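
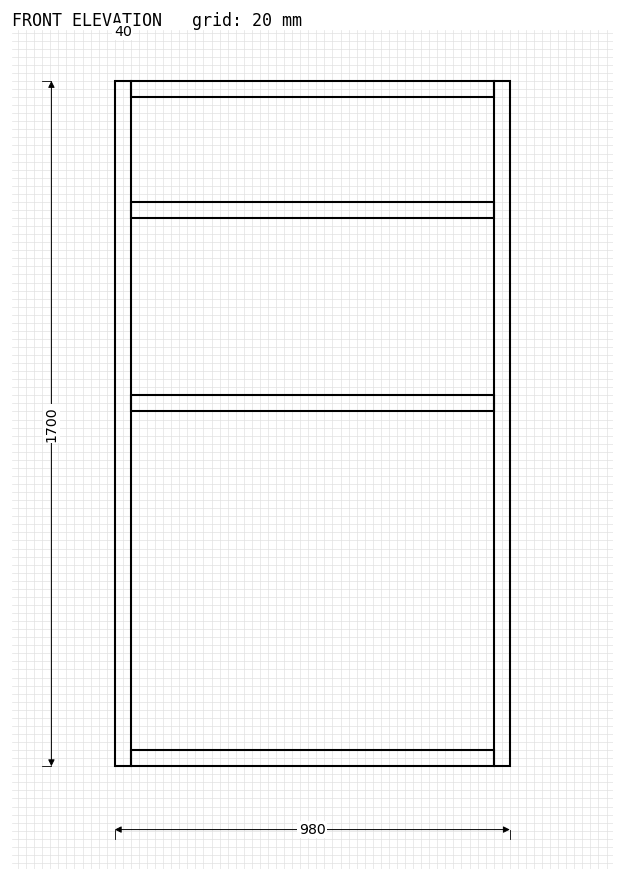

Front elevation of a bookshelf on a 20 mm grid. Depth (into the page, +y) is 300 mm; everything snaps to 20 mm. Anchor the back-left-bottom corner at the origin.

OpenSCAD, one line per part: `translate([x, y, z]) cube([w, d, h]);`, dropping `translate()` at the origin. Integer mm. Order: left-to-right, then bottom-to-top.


cube([40, 300, 1700]);
translate([40, 0, 0]) cube([900, 300, 40]);
translate([40, 0, 880]) cube([900, 300, 40]);
translate([40, 0, 1360]) cube([900, 300, 40]);
translate([40, 0, 1660]) cube([900, 300, 40]);
translate([940, 0, 0]) cube([40, 300, 1700]);


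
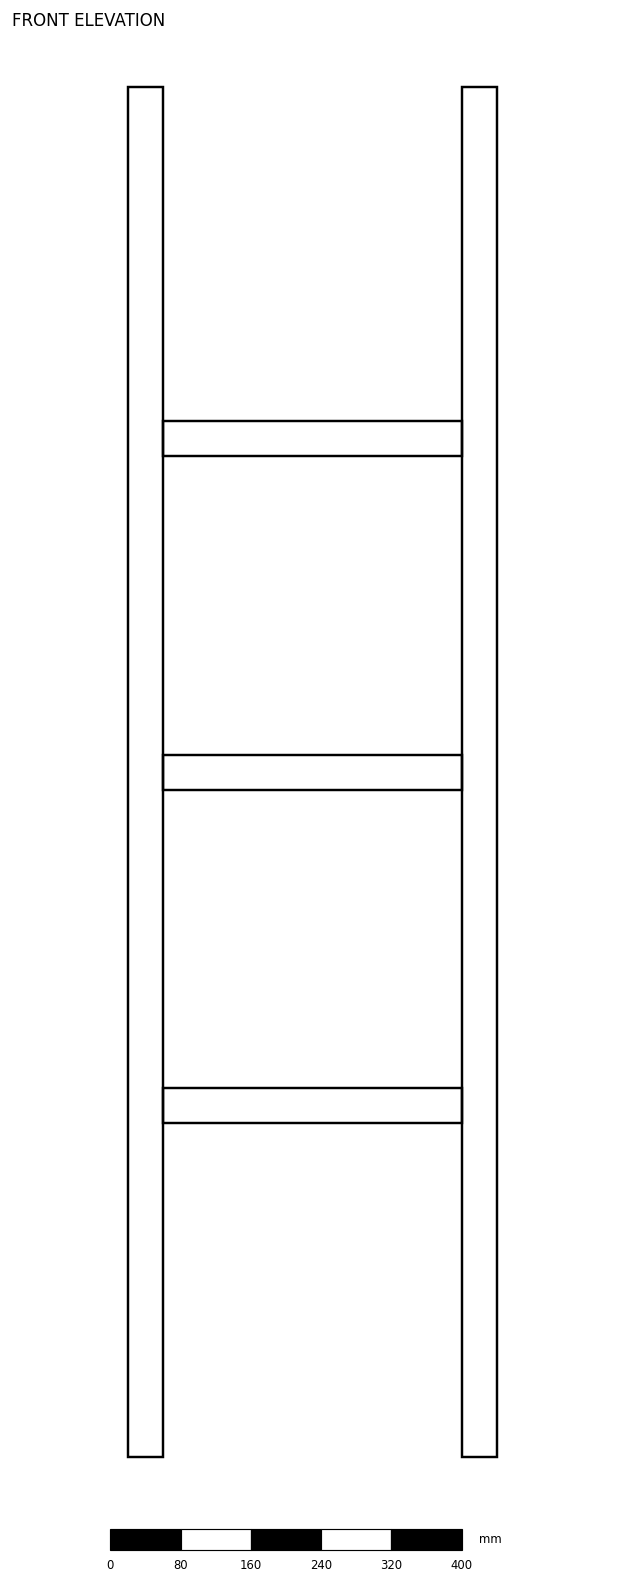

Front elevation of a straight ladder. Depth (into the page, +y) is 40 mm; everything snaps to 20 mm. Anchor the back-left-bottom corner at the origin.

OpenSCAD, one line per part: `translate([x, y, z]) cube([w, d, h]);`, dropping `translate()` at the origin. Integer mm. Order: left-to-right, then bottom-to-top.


cube([40, 40, 1560]);
translate([40, 0, 380]) cube([340, 40, 40]);
translate([40, 0, 760]) cube([340, 40, 40]);
translate([40, 0, 1140]) cube([340, 40, 40]);
translate([380, 0, 0]) cube([40, 40, 1560]);


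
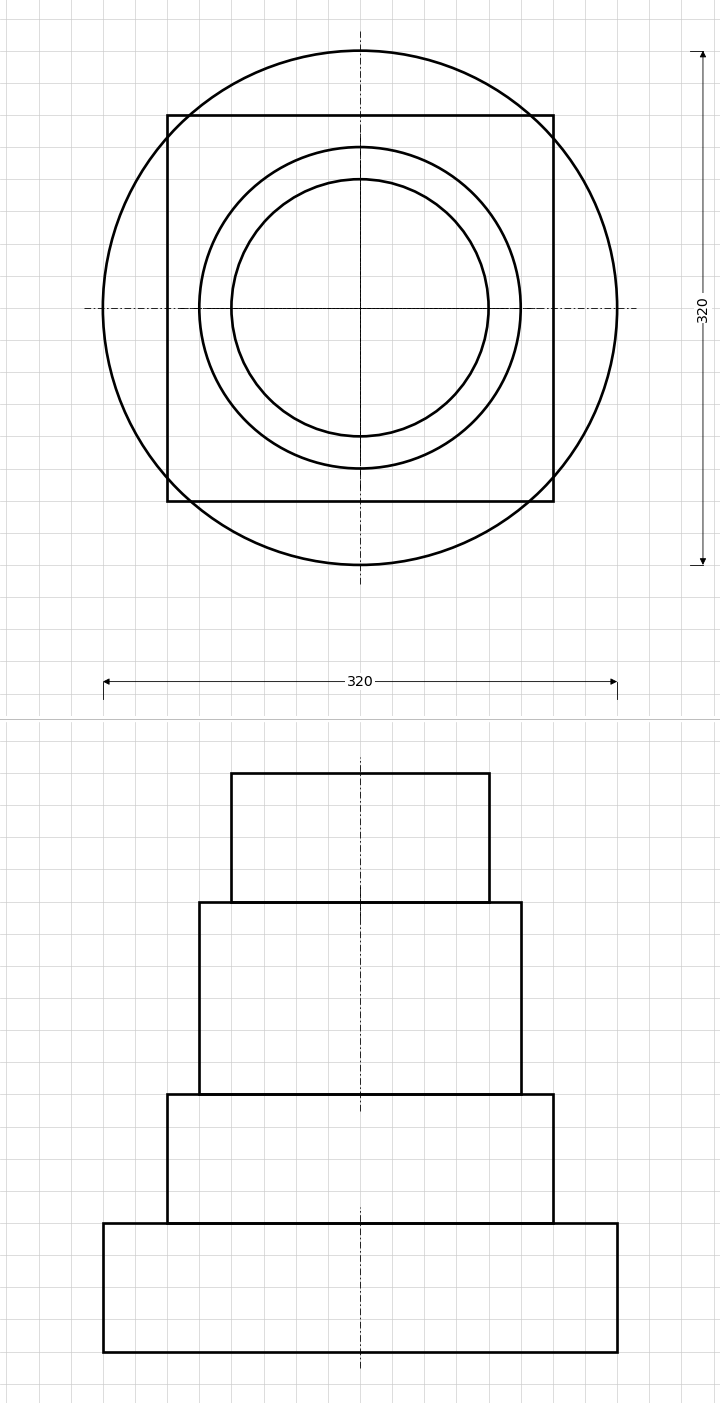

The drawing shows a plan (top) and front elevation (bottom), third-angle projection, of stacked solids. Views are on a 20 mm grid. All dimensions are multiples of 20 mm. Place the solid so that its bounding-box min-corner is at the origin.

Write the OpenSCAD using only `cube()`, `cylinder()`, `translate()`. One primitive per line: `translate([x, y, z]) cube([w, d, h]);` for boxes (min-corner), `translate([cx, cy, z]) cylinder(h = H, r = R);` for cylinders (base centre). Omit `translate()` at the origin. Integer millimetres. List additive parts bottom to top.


translate([160, 160, 0]) cylinder(h = 80, r = 160);
translate([40, 40, 80]) cube([240, 240, 80]);
translate([160, 160, 160]) cylinder(h = 120, r = 100);
translate([160, 160, 280]) cylinder(h = 80, r = 80);


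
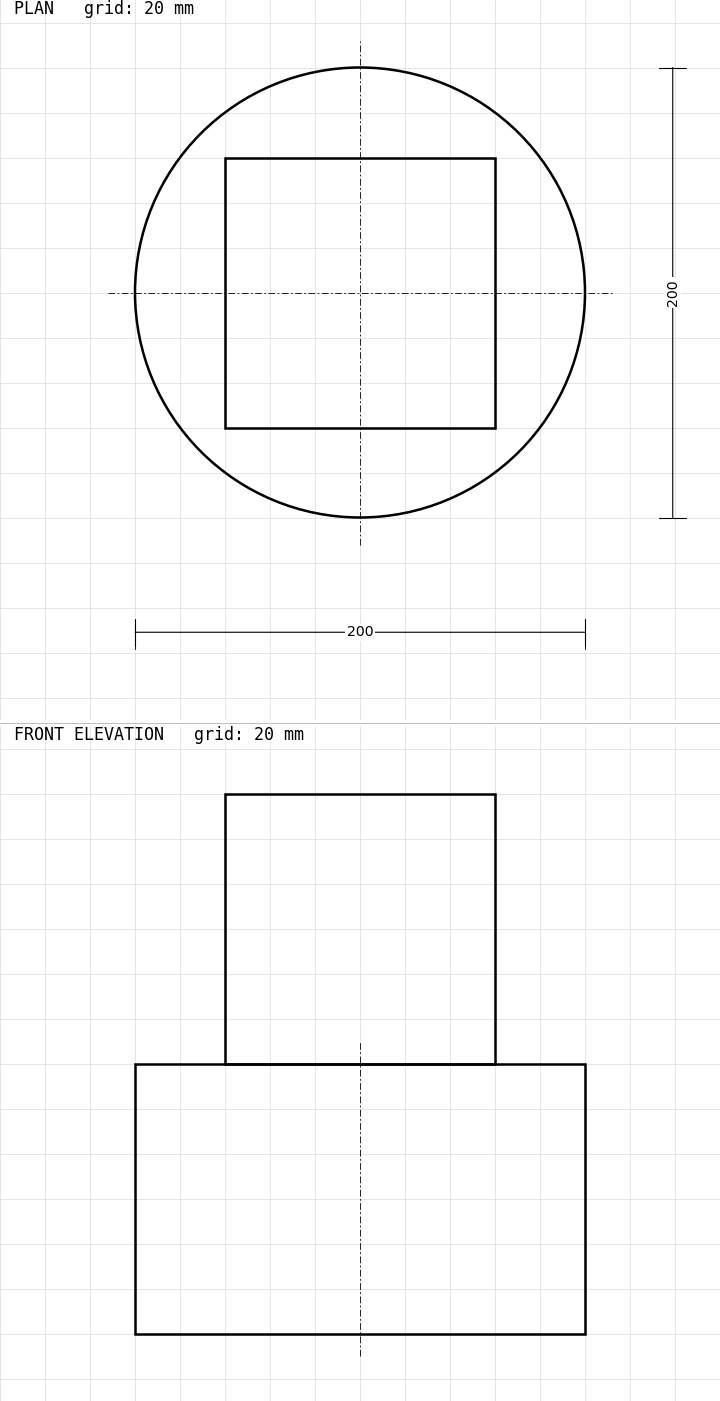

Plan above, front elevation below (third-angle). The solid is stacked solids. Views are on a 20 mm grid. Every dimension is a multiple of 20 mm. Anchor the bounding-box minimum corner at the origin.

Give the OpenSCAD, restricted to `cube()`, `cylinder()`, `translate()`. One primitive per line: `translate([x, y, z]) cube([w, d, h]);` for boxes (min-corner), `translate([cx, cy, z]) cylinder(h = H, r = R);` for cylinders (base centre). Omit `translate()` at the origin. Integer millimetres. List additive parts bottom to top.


translate([100, 100, 0]) cylinder(h = 120, r = 100);
translate([40, 40, 120]) cube([120, 120, 120]);


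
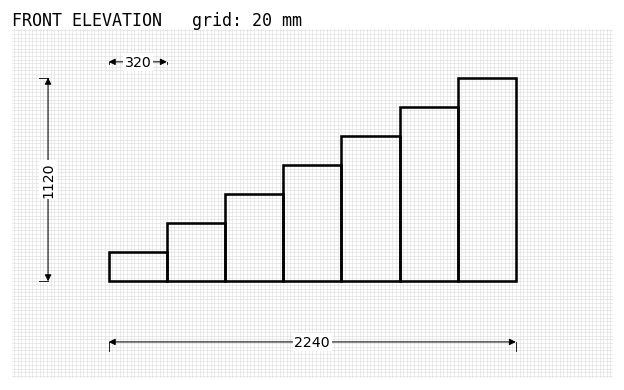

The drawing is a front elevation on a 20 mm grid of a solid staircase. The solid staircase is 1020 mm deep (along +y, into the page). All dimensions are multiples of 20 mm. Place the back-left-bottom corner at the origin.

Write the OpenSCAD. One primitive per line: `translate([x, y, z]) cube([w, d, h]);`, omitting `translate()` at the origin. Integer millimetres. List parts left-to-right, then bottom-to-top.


cube([320, 1020, 160]);
translate([320, 0, 0]) cube([320, 1020, 320]);
translate([640, 0, 0]) cube([320, 1020, 480]);
translate([960, 0, 0]) cube([320, 1020, 640]);
translate([1280, 0, 0]) cube([320, 1020, 800]);
translate([1600, 0, 0]) cube([320, 1020, 960]);
translate([1920, 0, 0]) cube([320, 1020, 1120]);


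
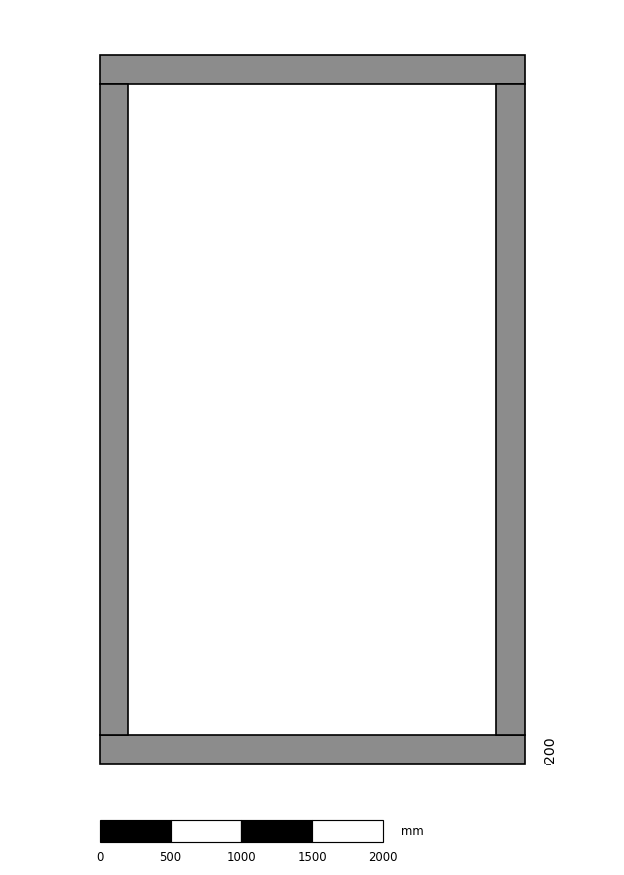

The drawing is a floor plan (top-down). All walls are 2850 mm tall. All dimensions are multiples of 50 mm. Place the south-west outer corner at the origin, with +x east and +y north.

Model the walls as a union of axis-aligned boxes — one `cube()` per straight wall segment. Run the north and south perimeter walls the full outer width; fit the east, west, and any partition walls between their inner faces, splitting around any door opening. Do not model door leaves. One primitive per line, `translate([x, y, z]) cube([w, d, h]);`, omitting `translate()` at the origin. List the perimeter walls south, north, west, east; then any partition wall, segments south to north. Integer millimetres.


cube([3000, 200, 2850]);
translate([0, 4800, 0]) cube([3000, 200, 2850]);
translate([0, 200, 0]) cube([200, 4600, 2850]);
translate([2800, 200, 0]) cube([200, 4600, 2850]);


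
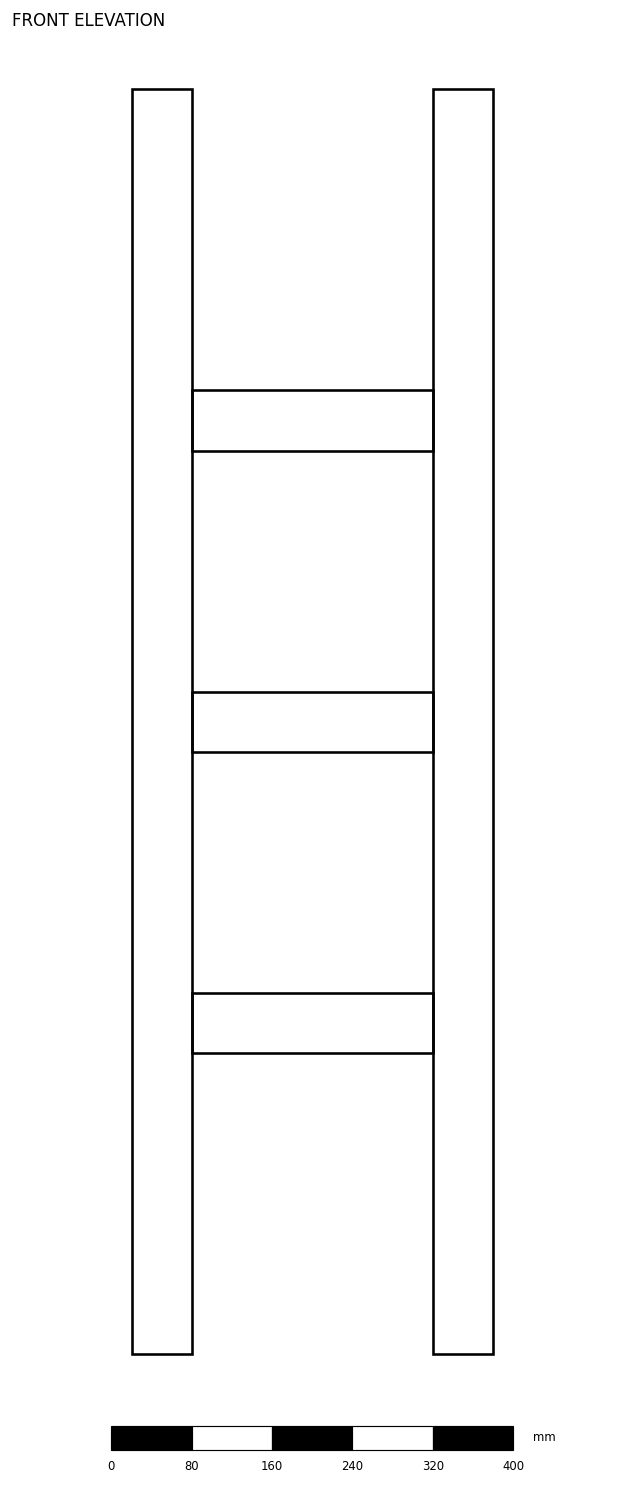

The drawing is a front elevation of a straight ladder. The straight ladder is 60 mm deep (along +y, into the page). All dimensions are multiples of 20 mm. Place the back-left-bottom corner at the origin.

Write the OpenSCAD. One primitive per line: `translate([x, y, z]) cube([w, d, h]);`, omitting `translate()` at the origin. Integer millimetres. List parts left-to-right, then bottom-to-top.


cube([60, 60, 1260]);
translate([60, 0, 300]) cube([240, 60, 60]);
translate([60, 0, 600]) cube([240, 60, 60]);
translate([60, 0, 900]) cube([240, 60, 60]);
translate([300, 0, 0]) cube([60, 60, 1260]);


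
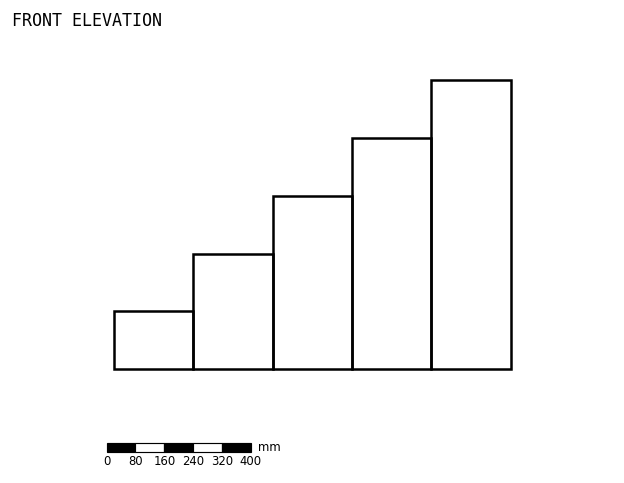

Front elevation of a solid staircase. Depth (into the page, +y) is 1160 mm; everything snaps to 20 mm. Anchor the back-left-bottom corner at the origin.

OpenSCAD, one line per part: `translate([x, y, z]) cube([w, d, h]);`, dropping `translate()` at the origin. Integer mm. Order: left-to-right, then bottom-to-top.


cube([220, 1160, 160]);
translate([220, 0, 0]) cube([220, 1160, 320]);
translate([440, 0, 0]) cube([220, 1160, 480]);
translate([660, 0, 0]) cube([220, 1160, 640]);
translate([880, 0, 0]) cube([220, 1160, 800]);


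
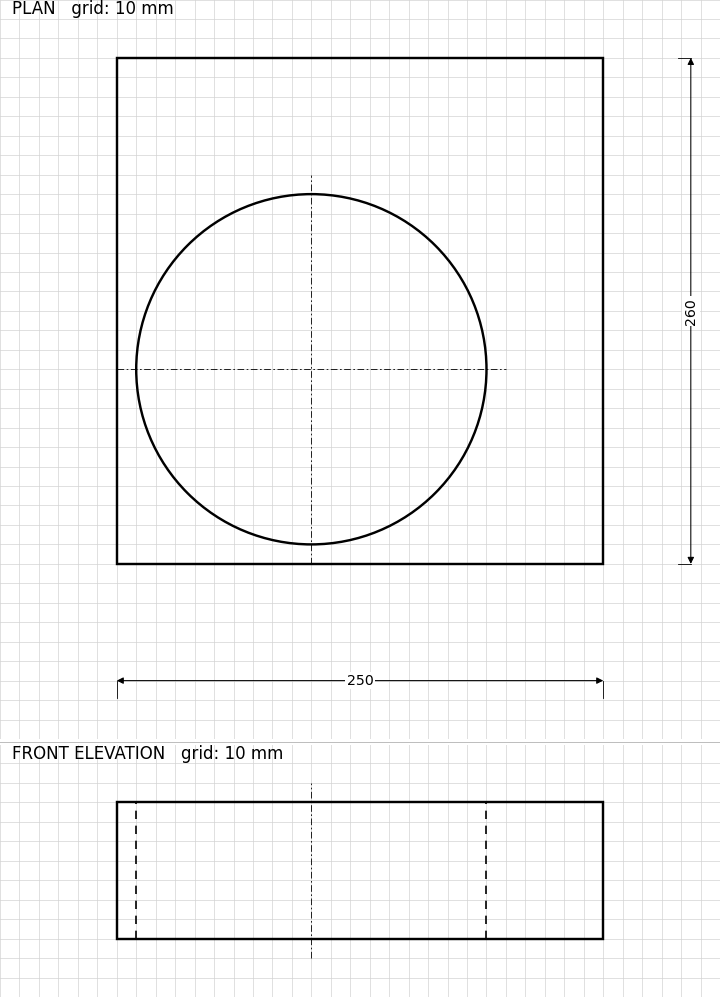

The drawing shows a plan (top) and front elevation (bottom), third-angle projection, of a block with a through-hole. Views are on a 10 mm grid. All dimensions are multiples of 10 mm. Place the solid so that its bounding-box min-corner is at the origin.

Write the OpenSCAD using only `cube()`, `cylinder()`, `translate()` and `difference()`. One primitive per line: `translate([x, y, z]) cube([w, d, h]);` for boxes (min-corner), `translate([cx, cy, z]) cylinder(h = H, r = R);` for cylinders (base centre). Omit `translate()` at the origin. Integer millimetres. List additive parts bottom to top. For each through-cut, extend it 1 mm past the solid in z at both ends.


difference() {
  cube([250, 260, 70]);
  translate([100, 100, -1]) cylinder(h = 72, r = 90);
}


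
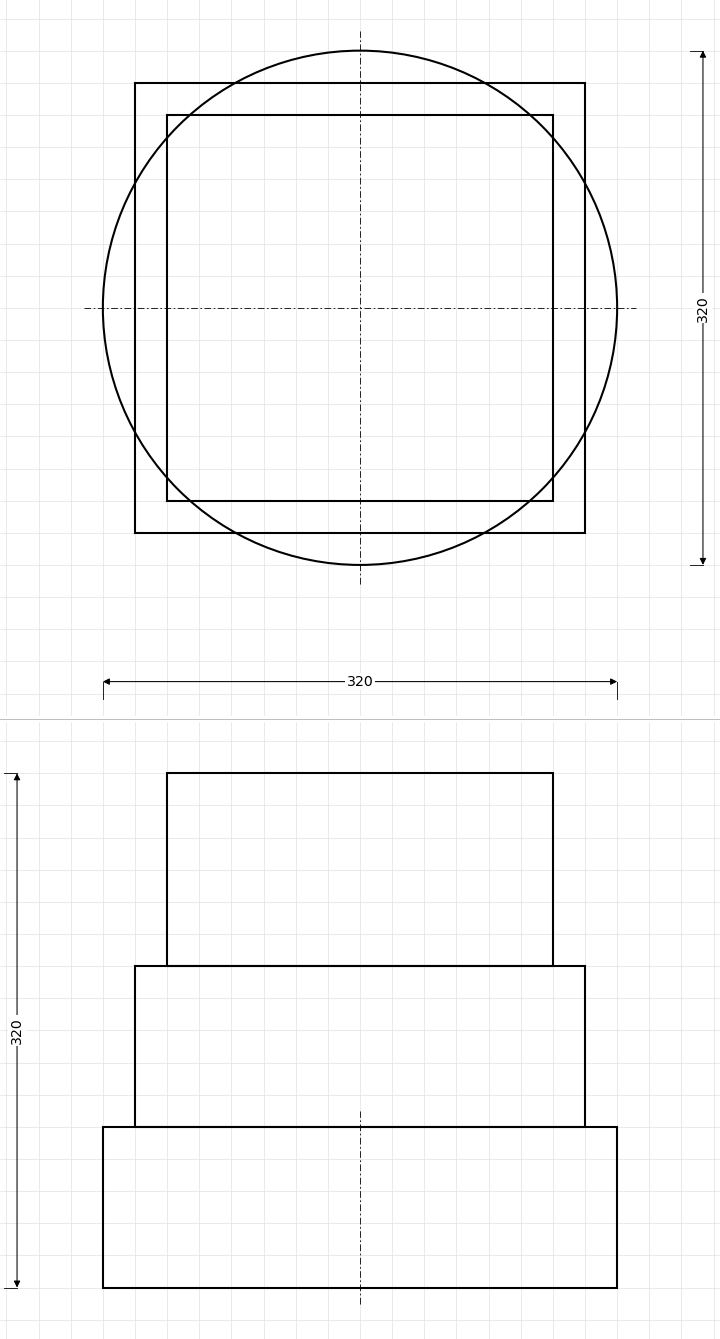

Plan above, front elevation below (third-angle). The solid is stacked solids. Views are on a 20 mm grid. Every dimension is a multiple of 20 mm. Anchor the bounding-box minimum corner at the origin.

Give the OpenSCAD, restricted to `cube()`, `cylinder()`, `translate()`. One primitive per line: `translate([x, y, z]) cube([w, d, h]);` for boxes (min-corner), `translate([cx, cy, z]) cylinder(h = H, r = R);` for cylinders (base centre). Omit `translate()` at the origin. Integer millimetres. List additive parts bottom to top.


translate([160, 160, 0]) cylinder(h = 100, r = 160);
translate([20, 20, 100]) cube([280, 280, 100]);
translate([40, 40, 200]) cube([240, 240, 120]);


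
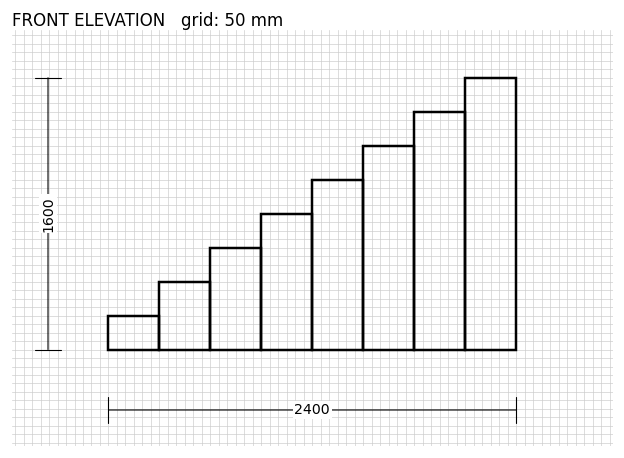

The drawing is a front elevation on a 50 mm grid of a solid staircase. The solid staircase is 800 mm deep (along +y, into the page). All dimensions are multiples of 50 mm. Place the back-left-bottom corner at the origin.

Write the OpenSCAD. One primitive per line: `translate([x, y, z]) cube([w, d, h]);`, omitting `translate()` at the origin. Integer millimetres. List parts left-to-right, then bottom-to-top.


cube([300, 800, 200]);
translate([300, 0, 0]) cube([300, 800, 400]);
translate([600, 0, 0]) cube([300, 800, 600]);
translate([900, 0, 0]) cube([300, 800, 800]);
translate([1200, 0, 0]) cube([300, 800, 1000]);
translate([1500, 0, 0]) cube([300, 800, 1200]);
translate([1800, 0, 0]) cube([300, 800, 1400]);
translate([2100, 0, 0]) cube([300, 800, 1600]);


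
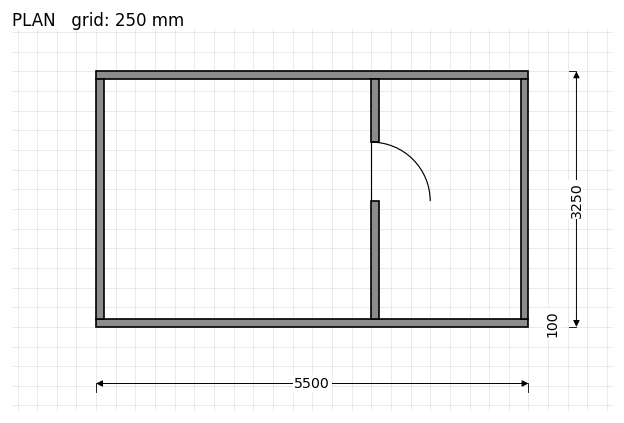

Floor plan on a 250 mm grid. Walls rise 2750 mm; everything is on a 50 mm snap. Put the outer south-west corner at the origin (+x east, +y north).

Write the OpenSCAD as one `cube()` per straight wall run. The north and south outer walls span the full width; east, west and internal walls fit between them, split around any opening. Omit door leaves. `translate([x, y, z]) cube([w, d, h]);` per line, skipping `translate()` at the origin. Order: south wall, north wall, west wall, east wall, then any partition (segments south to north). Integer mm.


cube([5500, 100, 2750]);
translate([0, 3150, 0]) cube([5500, 100, 2750]);
translate([0, 100, 0]) cube([100, 3050, 2750]);
translate([5400, 100, 0]) cube([100, 3050, 2750]);
translate([3500, 100, 0]) cube([100, 1500, 2750]);
translate([3500, 2350, 0]) cube([100, 800, 2750]);


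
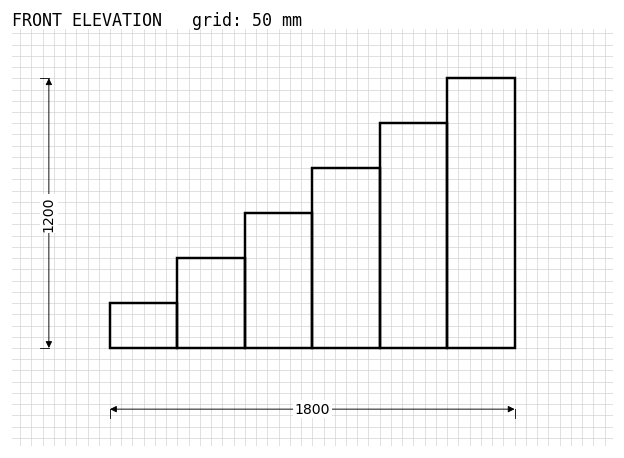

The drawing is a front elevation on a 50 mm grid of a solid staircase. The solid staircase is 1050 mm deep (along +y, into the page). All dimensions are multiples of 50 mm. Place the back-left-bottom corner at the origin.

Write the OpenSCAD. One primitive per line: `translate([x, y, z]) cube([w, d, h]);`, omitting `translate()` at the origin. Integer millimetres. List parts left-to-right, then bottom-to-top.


cube([300, 1050, 200]);
translate([300, 0, 0]) cube([300, 1050, 400]);
translate([600, 0, 0]) cube([300, 1050, 600]);
translate([900, 0, 0]) cube([300, 1050, 800]);
translate([1200, 0, 0]) cube([300, 1050, 1000]);
translate([1500, 0, 0]) cube([300, 1050, 1200]);


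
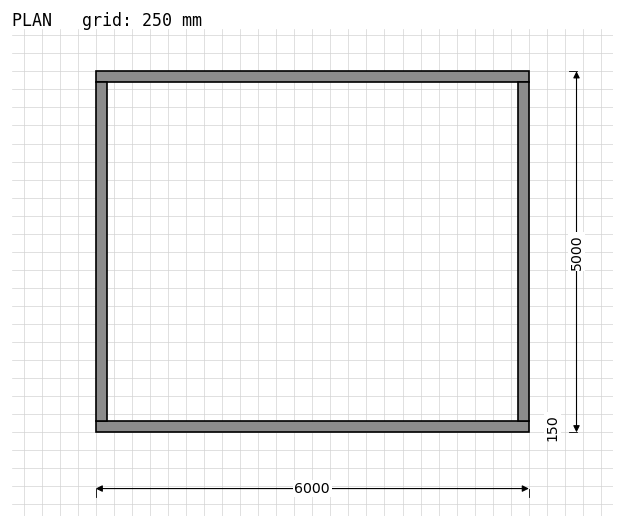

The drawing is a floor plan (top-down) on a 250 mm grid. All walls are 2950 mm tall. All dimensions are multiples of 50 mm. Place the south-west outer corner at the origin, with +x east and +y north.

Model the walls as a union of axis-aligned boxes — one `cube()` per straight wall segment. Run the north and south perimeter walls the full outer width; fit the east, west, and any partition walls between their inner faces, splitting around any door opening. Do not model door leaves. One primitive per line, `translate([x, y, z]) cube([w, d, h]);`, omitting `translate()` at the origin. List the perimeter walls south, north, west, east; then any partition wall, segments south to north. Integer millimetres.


cube([6000, 150, 2950]);
translate([0, 4850, 0]) cube([6000, 150, 2950]);
translate([0, 150, 0]) cube([150, 4700, 2950]);
translate([5850, 150, 0]) cube([150, 4700, 2950]);


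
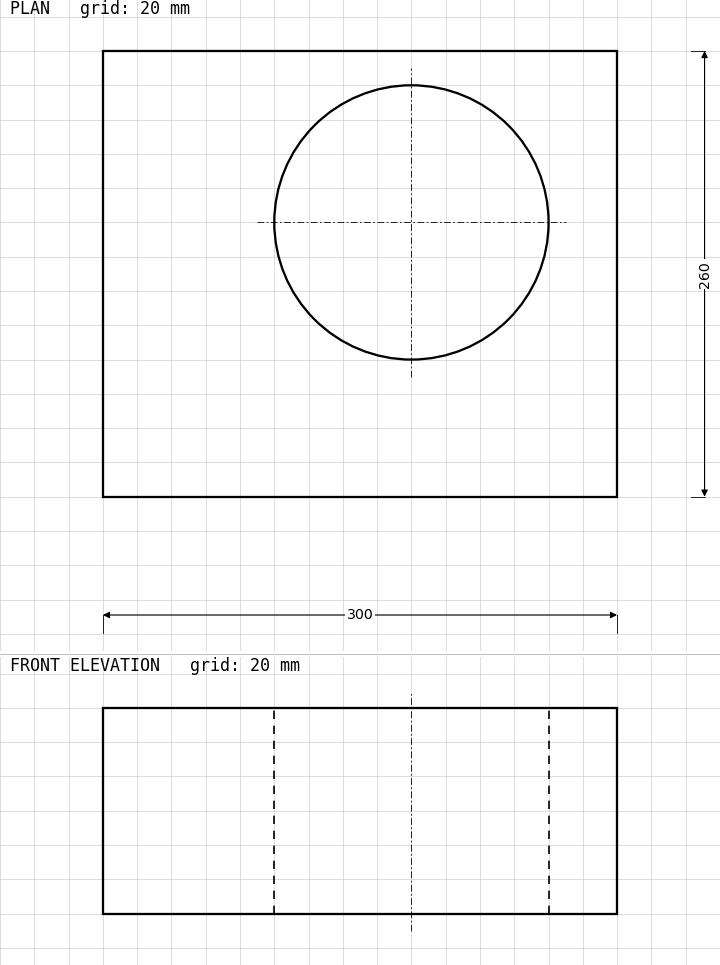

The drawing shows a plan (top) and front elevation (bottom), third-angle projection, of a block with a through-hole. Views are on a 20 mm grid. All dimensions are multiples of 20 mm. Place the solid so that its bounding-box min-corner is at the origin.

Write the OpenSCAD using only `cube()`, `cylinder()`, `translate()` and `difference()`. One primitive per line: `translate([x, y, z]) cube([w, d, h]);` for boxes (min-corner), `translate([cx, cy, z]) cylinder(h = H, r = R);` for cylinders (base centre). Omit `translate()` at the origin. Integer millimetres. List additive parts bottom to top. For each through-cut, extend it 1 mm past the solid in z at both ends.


difference() {
  cube([300, 260, 120]);
  translate([180, 160, -1]) cylinder(h = 122, r = 80);
}


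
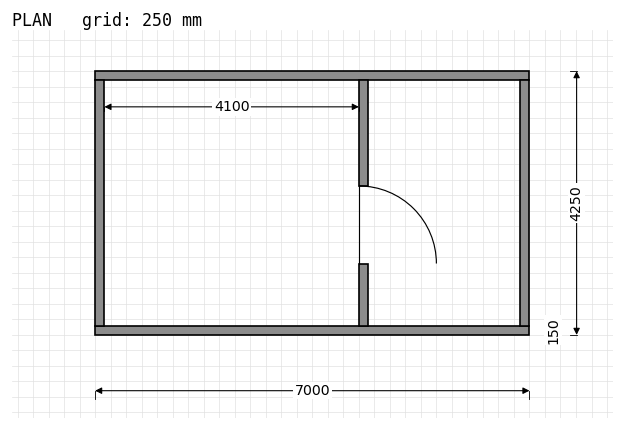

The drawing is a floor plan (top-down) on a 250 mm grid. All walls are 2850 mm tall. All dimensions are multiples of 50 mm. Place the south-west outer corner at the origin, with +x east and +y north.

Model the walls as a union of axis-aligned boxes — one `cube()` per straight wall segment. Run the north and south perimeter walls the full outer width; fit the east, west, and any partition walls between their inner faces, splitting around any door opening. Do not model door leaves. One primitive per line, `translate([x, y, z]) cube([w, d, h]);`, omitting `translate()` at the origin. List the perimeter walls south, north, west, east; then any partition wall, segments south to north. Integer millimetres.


cube([7000, 150, 2850]);
translate([0, 4100, 0]) cube([7000, 150, 2850]);
translate([0, 150, 0]) cube([150, 3950, 2850]);
translate([6850, 150, 0]) cube([150, 3950, 2850]);
translate([4250, 150, 0]) cube([150, 1000, 2850]);
translate([4250, 2400, 0]) cube([150, 1700, 2850]);


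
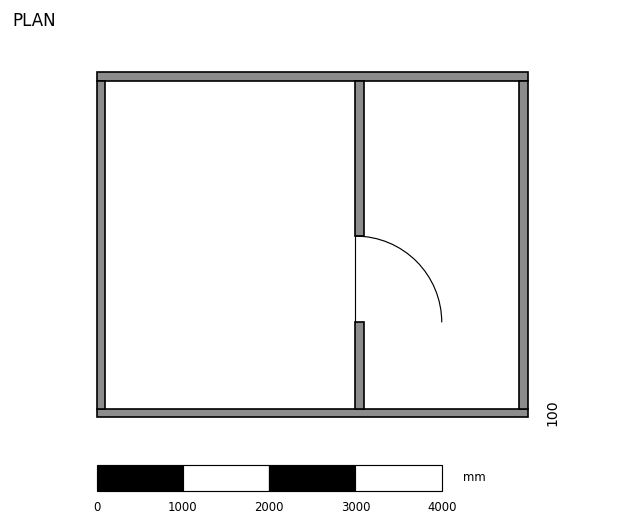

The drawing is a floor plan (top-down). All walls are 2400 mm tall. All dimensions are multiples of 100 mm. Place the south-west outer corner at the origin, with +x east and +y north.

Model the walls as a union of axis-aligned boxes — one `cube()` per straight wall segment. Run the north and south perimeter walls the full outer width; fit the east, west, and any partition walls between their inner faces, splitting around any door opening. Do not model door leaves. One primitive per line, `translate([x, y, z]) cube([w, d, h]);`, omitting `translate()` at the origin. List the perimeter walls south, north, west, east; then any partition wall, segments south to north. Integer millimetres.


cube([5000, 100, 2400]);
translate([0, 3900, 0]) cube([5000, 100, 2400]);
translate([0, 100, 0]) cube([100, 3800, 2400]);
translate([4900, 100, 0]) cube([100, 3800, 2400]);
translate([3000, 100, 0]) cube([100, 1000, 2400]);
translate([3000, 2100, 0]) cube([100, 1800, 2400]);


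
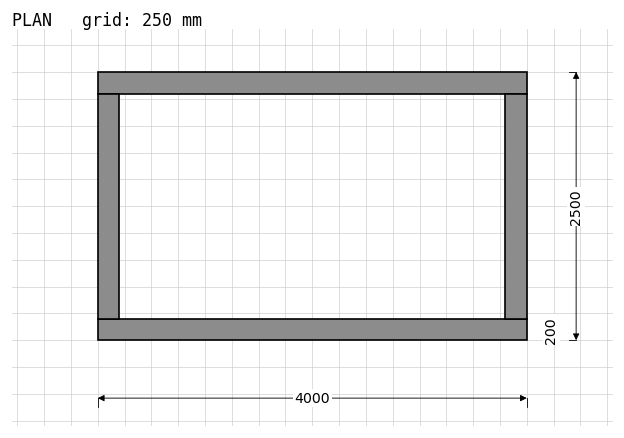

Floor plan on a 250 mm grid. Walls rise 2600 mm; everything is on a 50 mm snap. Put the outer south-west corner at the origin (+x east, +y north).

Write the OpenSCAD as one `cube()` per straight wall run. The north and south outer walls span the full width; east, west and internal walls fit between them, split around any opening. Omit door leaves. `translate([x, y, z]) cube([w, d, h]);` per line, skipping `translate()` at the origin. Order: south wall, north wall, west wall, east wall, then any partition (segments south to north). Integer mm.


cube([4000, 200, 2600]);
translate([0, 2300, 0]) cube([4000, 200, 2600]);
translate([0, 200, 0]) cube([200, 2100, 2600]);
translate([3800, 200, 0]) cube([200, 2100, 2600]);


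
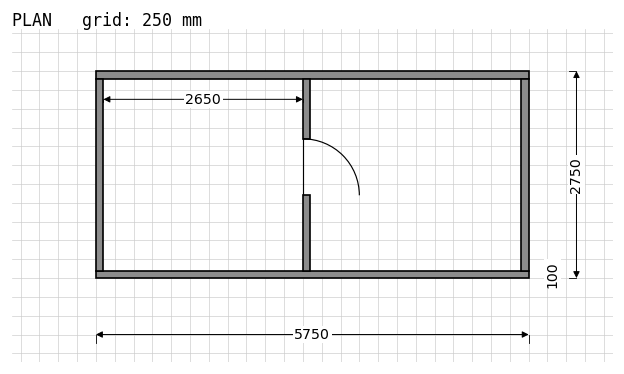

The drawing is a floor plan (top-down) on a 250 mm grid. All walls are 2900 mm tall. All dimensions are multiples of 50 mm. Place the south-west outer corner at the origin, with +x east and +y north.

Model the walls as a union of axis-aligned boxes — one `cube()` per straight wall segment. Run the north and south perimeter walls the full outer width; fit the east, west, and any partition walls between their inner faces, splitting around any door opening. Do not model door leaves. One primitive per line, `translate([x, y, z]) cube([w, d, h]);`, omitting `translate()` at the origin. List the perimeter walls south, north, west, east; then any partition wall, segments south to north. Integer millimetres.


cube([5750, 100, 2900]);
translate([0, 2650, 0]) cube([5750, 100, 2900]);
translate([0, 100, 0]) cube([100, 2550, 2900]);
translate([5650, 100, 0]) cube([100, 2550, 2900]);
translate([2750, 100, 0]) cube([100, 1000, 2900]);
translate([2750, 1850, 0]) cube([100, 800, 2900]);


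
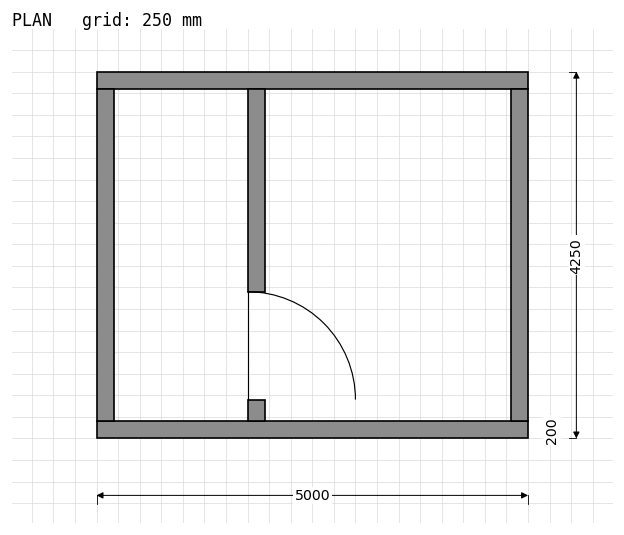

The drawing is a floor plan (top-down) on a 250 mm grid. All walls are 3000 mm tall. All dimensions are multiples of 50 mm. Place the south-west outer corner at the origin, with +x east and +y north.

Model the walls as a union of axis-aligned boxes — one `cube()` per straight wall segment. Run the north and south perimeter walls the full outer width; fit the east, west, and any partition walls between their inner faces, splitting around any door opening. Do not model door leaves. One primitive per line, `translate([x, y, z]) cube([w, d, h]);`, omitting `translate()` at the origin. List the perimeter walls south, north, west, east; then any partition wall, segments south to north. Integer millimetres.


cube([5000, 200, 3000]);
translate([0, 4050, 0]) cube([5000, 200, 3000]);
translate([0, 200, 0]) cube([200, 3850, 3000]);
translate([4800, 200, 0]) cube([200, 3850, 3000]);
translate([1750, 200, 0]) cube([200, 250, 3000]);
translate([1750, 1700, 0]) cube([200, 2350, 3000]);


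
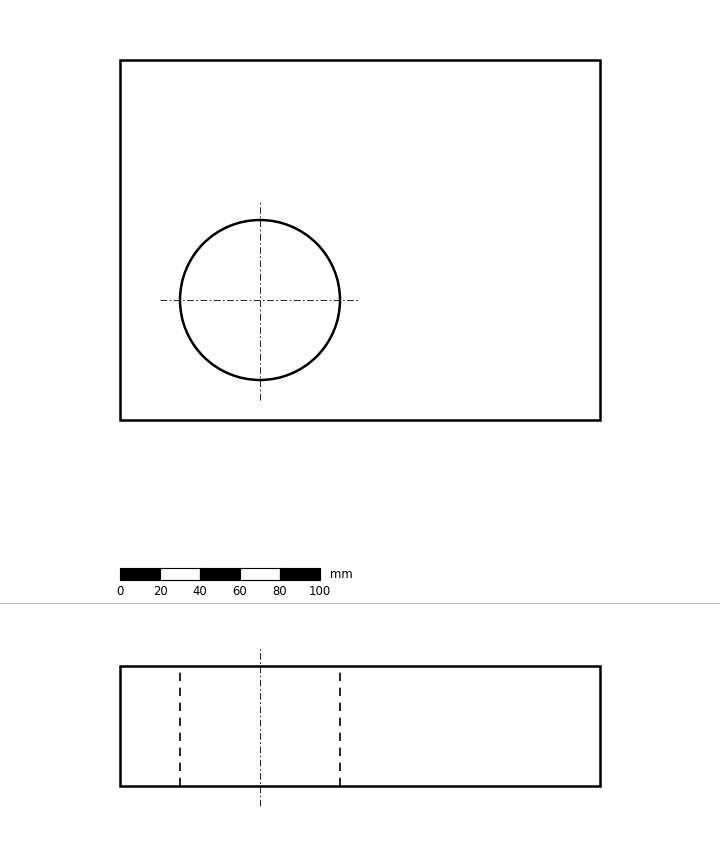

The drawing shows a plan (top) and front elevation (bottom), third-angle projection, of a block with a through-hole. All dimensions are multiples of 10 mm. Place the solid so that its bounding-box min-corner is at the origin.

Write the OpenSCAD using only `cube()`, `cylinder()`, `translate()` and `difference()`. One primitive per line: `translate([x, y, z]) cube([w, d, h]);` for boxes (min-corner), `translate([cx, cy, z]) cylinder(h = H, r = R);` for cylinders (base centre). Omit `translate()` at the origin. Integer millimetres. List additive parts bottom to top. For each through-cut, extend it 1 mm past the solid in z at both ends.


difference() {
  cube([240, 180, 60]);
  translate([70, 60, -1]) cylinder(h = 62, r = 40);
}


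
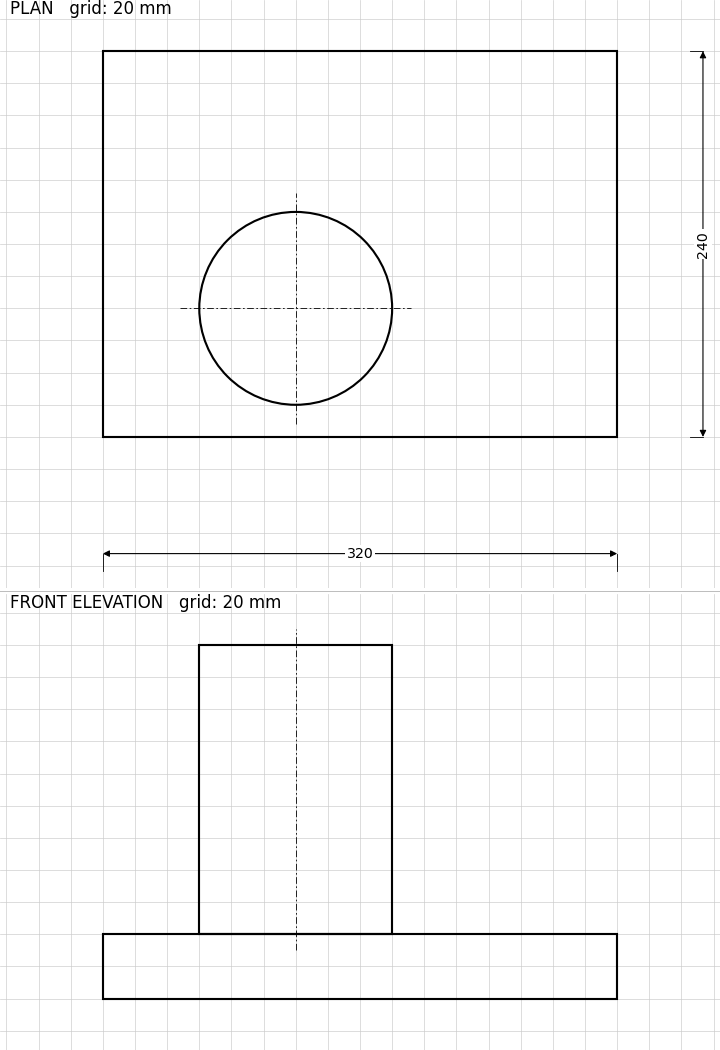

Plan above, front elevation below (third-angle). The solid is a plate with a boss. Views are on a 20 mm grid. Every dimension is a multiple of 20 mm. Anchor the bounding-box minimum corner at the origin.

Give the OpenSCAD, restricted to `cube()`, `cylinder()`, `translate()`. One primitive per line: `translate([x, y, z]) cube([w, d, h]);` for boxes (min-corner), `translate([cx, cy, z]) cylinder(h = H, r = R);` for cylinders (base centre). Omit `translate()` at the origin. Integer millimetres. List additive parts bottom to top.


cube([320, 240, 40]);
translate([120, 80, 40]) cylinder(h = 180, r = 60);


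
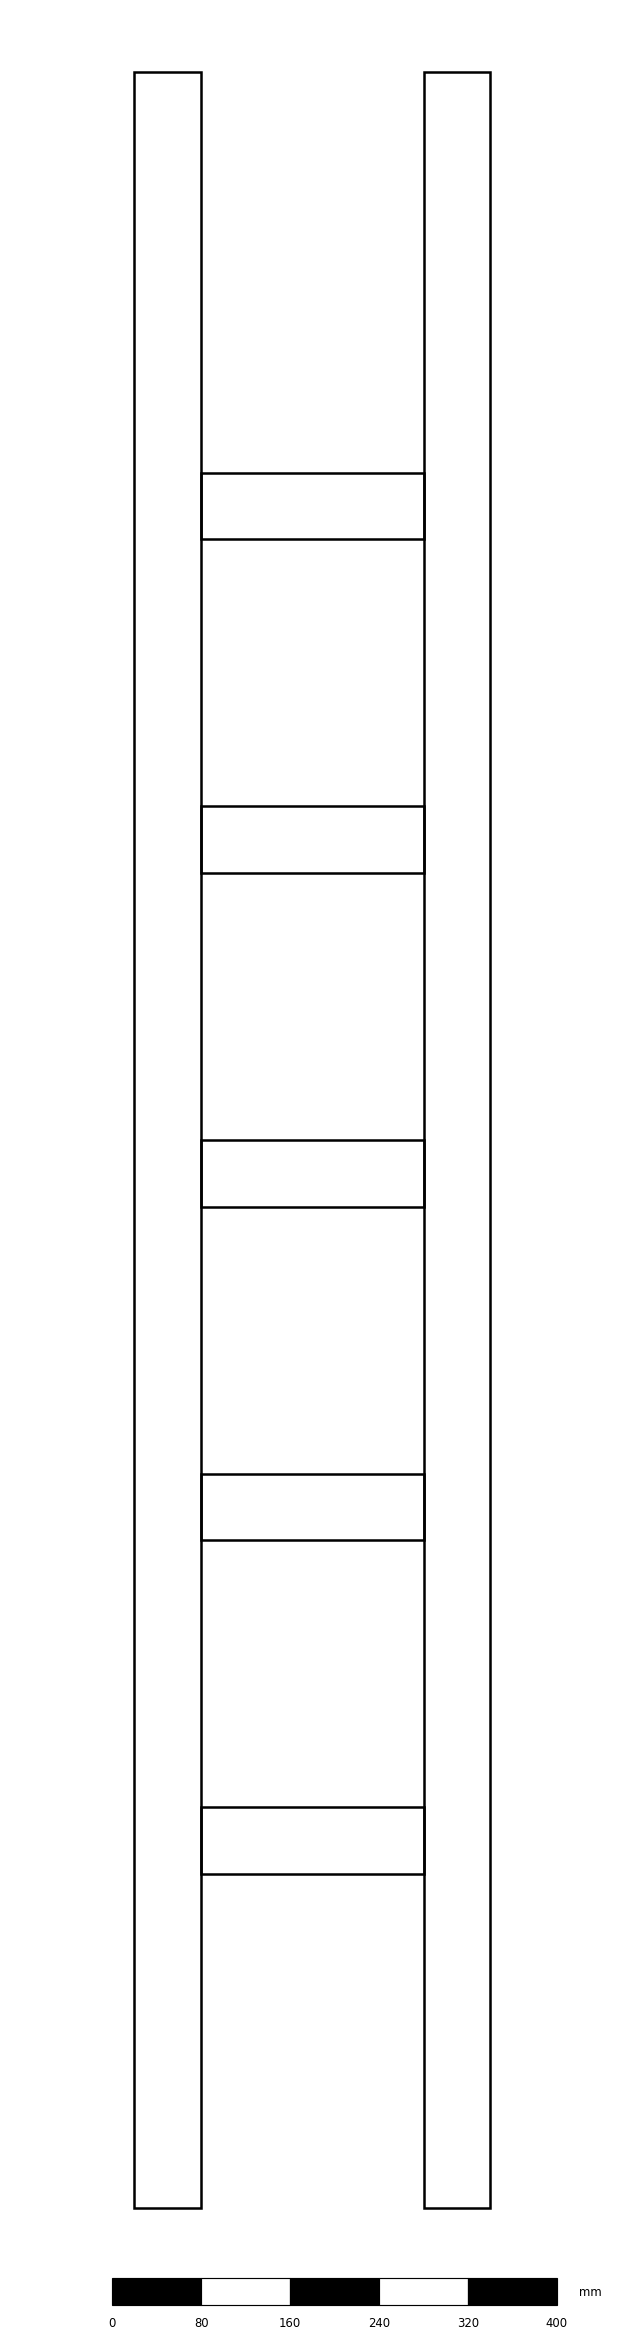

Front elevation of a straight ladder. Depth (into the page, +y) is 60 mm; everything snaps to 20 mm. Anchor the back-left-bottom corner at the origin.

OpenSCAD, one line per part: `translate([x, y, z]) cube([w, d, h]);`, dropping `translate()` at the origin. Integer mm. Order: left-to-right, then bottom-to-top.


cube([60, 60, 1920]);
translate([60, 0, 300]) cube([200, 60, 60]);
translate([60, 0, 600]) cube([200, 60, 60]);
translate([60, 0, 900]) cube([200, 60, 60]);
translate([60, 0, 1200]) cube([200, 60, 60]);
translate([60, 0, 1500]) cube([200, 60, 60]);
translate([260, 0, 0]) cube([60, 60, 1920]);


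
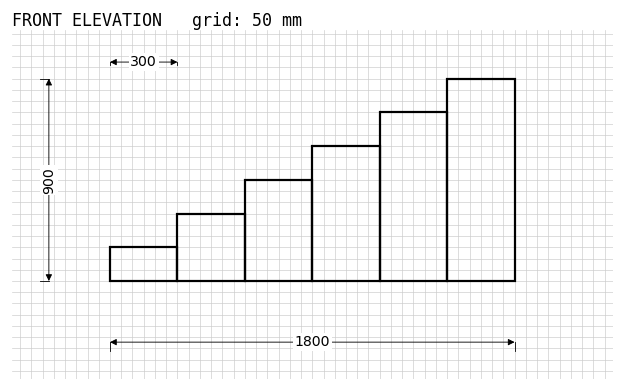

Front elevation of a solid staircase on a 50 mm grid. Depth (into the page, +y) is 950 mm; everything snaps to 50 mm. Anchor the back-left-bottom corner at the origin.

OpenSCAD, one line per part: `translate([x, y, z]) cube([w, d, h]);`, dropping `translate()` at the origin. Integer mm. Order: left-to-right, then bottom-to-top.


cube([300, 950, 150]);
translate([300, 0, 0]) cube([300, 950, 300]);
translate([600, 0, 0]) cube([300, 950, 450]);
translate([900, 0, 0]) cube([300, 950, 600]);
translate([1200, 0, 0]) cube([300, 950, 750]);
translate([1500, 0, 0]) cube([300, 950, 900]);


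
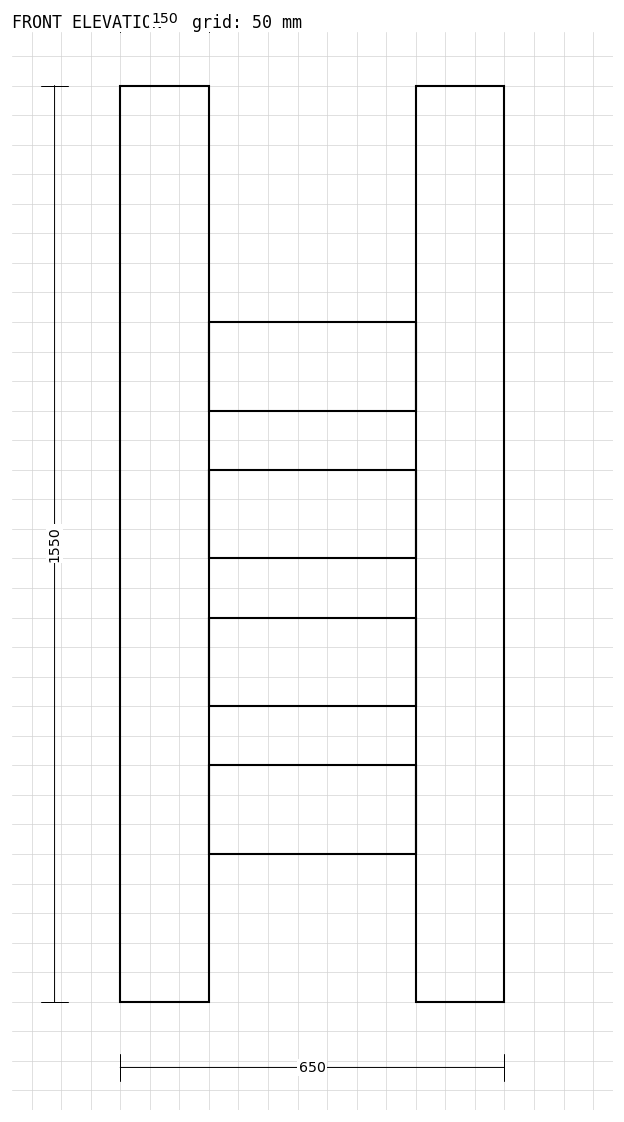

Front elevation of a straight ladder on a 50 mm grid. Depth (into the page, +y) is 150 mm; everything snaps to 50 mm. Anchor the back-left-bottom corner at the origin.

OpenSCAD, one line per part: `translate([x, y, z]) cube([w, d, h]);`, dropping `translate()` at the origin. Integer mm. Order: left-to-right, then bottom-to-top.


cube([150, 150, 1550]);
translate([150, 0, 250]) cube([350, 150, 150]);
translate([150, 0, 500]) cube([350, 150, 150]);
translate([150, 0, 750]) cube([350, 150, 150]);
translate([150, 0, 1000]) cube([350, 150, 150]);
translate([500, 0, 0]) cube([150, 150, 1550]);


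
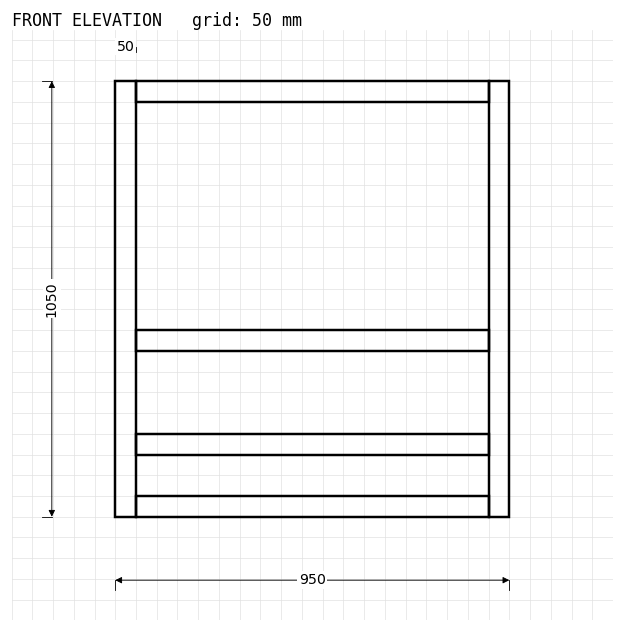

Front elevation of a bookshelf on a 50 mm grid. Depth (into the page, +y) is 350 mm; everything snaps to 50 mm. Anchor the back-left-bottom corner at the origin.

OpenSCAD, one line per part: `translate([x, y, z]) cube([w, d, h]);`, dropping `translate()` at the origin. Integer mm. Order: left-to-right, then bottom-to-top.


cube([50, 350, 1050]);
translate([50, 0, 0]) cube([850, 350, 50]);
translate([50, 0, 150]) cube([850, 350, 50]);
translate([50, 0, 400]) cube([850, 350, 50]);
translate([50, 0, 1000]) cube([850, 350, 50]);
translate([900, 0, 0]) cube([50, 350, 1050]);


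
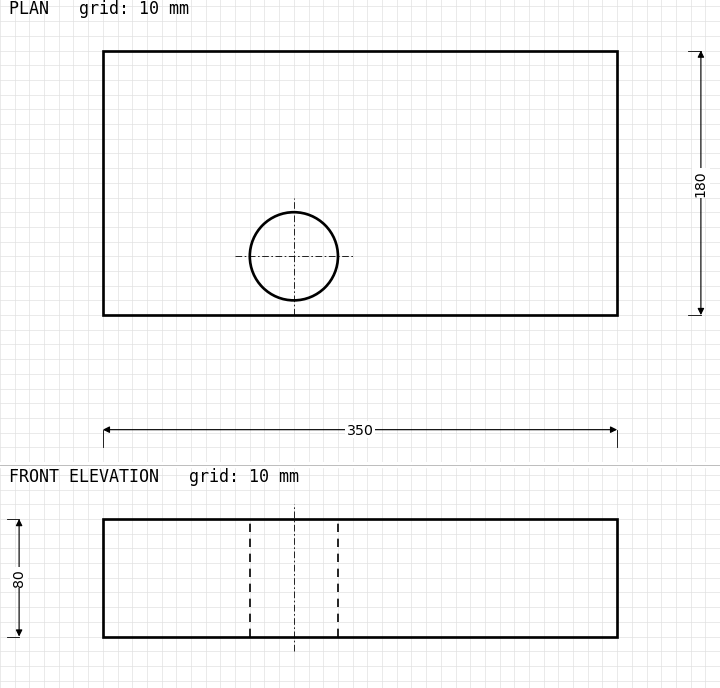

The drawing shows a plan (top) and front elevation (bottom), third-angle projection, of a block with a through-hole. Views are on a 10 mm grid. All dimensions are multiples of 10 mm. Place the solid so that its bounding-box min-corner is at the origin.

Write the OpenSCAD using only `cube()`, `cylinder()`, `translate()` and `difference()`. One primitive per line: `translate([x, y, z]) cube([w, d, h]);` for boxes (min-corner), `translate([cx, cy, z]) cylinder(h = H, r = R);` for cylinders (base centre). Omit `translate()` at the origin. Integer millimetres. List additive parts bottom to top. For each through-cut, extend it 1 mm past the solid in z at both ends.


difference() {
  cube([350, 180, 80]);
  translate([130, 40, -1]) cylinder(h = 82, r = 30);
}


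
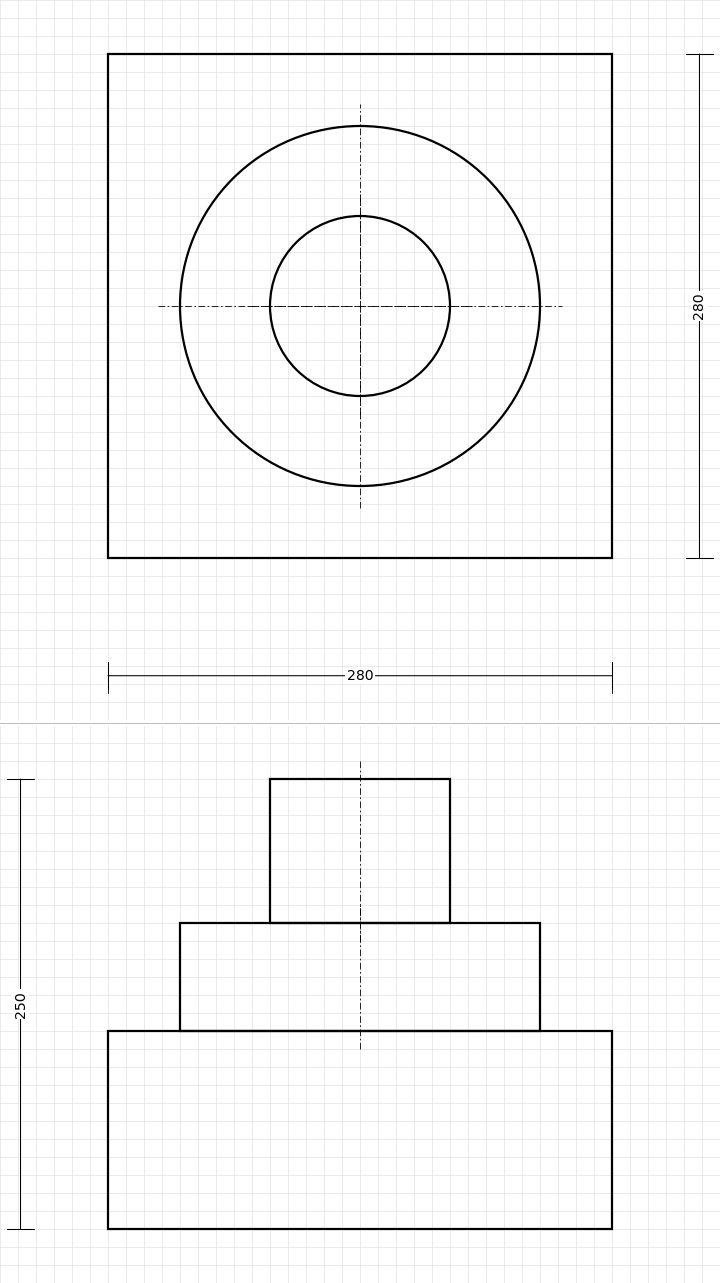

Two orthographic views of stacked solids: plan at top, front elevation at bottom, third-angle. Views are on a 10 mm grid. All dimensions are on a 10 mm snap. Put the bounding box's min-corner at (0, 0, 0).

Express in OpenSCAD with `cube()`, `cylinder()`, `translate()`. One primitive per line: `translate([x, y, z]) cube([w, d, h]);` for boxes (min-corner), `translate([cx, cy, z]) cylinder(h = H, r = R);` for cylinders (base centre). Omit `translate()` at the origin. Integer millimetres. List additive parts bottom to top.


cube([280, 280, 110]);
translate([140, 140, 110]) cylinder(h = 60, r = 100);
translate([140, 140, 170]) cylinder(h = 80, r = 50);


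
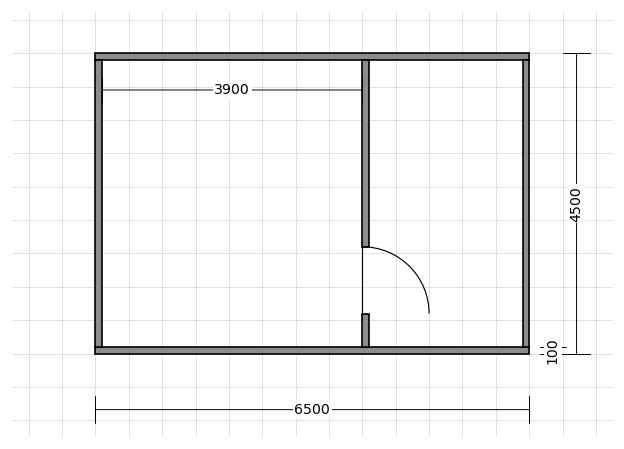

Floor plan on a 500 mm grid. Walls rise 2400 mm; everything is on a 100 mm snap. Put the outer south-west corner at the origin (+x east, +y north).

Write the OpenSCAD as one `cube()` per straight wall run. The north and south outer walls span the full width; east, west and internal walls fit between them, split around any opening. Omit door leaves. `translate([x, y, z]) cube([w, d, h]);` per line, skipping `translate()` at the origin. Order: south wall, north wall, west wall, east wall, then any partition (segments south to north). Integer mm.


cube([6500, 100, 2400]);
translate([0, 4400, 0]) cube([6500, 100, 2400]);
translate([0, 100, 0]) cube([100, 4300, 2400]);
translate([6400, 100, 0]) cube([100, 4300, 2400]);
translate([4000, 100, 0]) cube([100, 500, 2400]);
translate([4000, 1600, 0]) cube([100, 2800, 2400]);


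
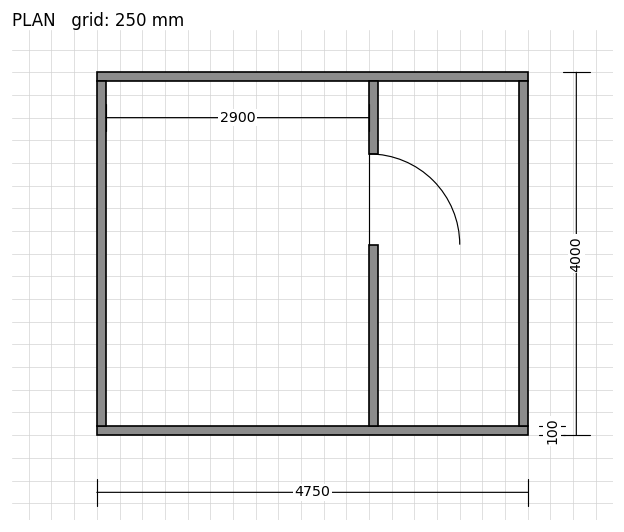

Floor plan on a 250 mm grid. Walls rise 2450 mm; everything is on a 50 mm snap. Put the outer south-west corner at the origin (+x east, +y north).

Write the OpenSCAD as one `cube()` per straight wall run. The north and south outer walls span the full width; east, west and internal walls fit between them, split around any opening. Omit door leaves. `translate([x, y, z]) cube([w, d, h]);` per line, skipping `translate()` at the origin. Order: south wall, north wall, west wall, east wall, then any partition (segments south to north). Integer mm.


cube([4750, 100, 2450]);
translate([0, 3900, 0]) cube([4750, 100, 2450]);
translate([0, 100, 0]) cube([100, 3800, 2450]);
translate([4650, 100, 0]) cube([100, 3800, 2450]);
translate([3000, 100, 0]) cube([100, 2000, 2450]);
translate([3000, 3100, 0]) cube([100, 800, 2450]);


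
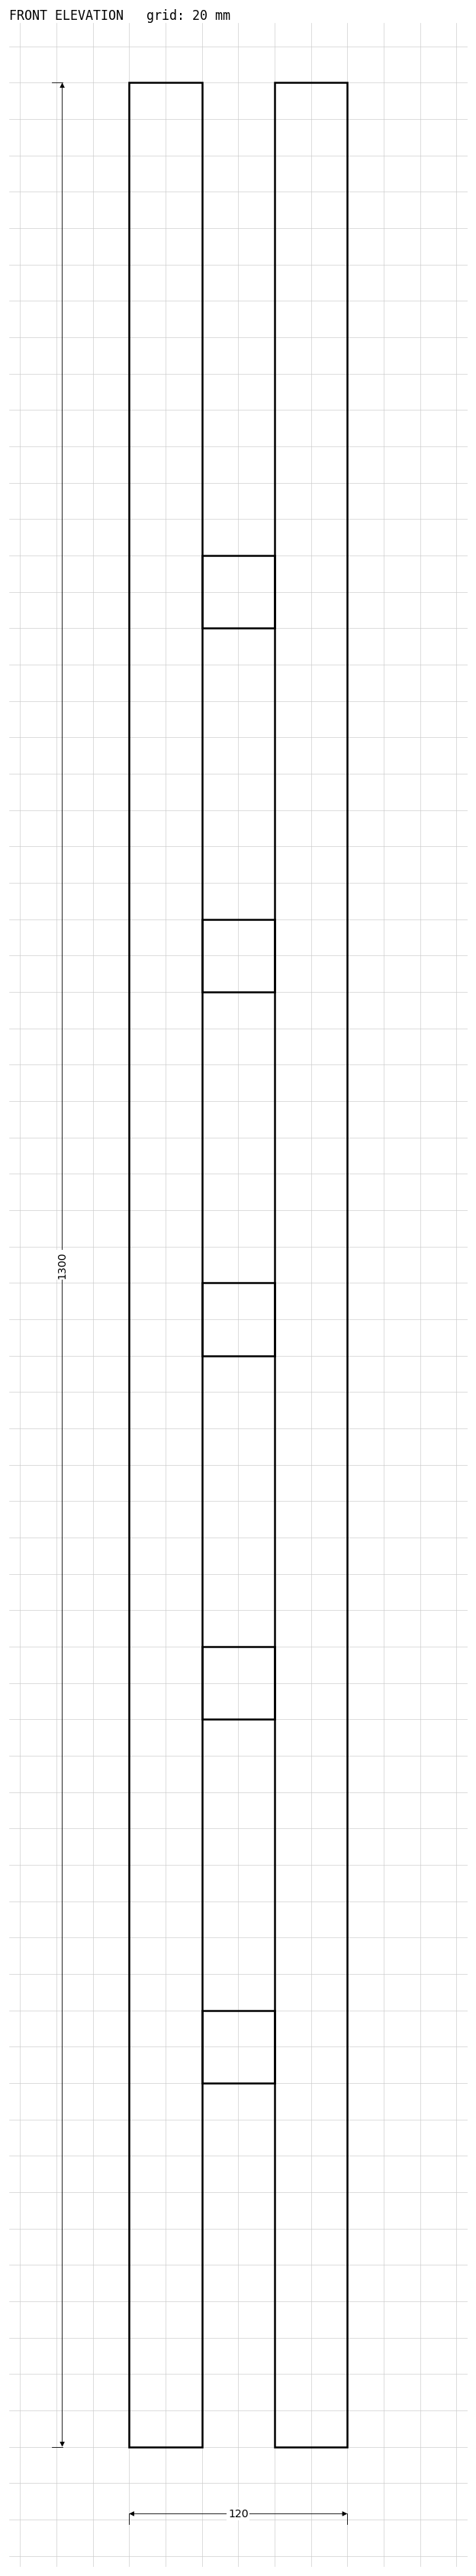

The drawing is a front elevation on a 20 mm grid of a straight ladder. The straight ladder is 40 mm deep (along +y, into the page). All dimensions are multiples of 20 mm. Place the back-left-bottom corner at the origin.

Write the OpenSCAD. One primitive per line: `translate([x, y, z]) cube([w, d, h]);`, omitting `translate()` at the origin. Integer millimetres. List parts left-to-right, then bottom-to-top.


cube([40, 40, 1300]);
translate([40, 0, 200]) cube([40, 40, 40]);
translate([40, 0, 400]) cube([40, 40, 40]);
translate([40, 0, 600]) cube([40, 40, 40]);
translate([40, 0, 800]) cube([40, 40, 40]);
translate([40, 0, 1000]) cube([40, 40, 40]);
translate([80, 0, 0]) cube([40, 40, 1300]);


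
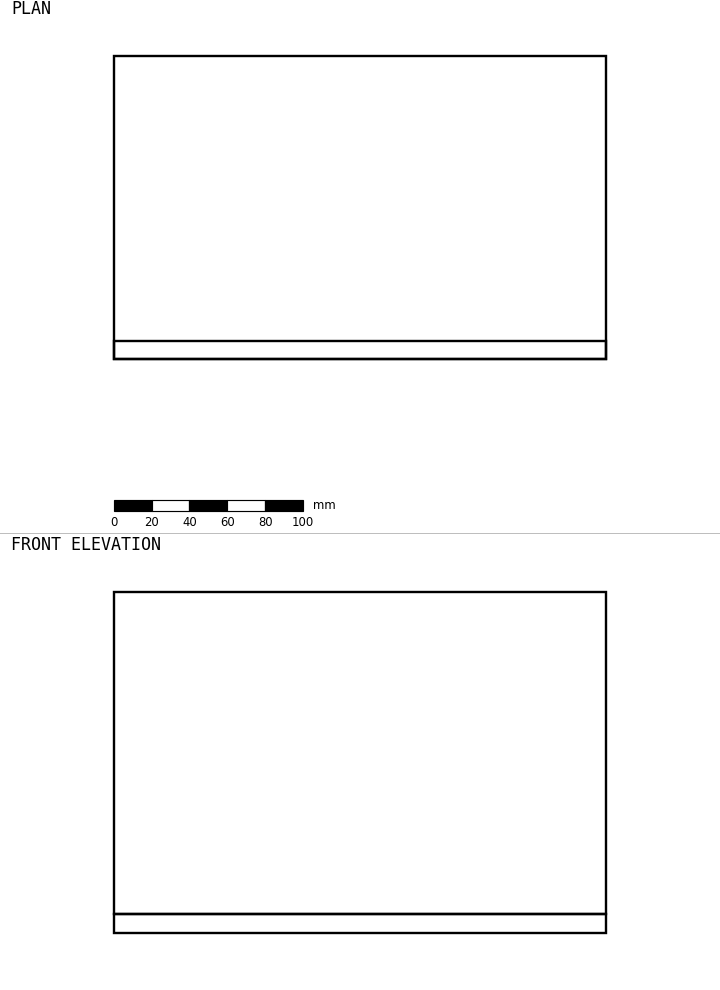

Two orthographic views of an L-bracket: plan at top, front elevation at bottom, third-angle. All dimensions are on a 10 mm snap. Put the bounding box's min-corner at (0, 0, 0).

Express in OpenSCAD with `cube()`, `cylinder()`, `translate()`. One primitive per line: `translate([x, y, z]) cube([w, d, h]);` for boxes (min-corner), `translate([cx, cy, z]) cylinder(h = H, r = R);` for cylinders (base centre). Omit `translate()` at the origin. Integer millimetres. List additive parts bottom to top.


cube([260, 160, 10]);
translate([0, 0, 10]) cube([260, 10, 170]);


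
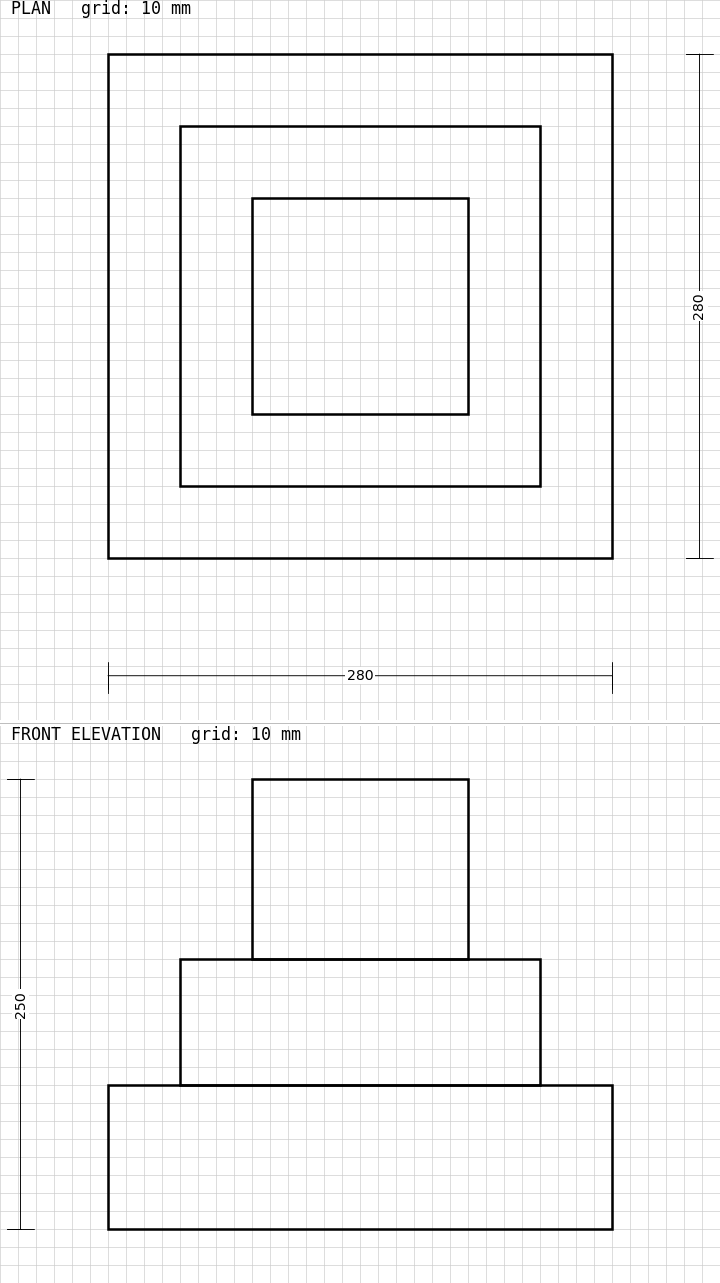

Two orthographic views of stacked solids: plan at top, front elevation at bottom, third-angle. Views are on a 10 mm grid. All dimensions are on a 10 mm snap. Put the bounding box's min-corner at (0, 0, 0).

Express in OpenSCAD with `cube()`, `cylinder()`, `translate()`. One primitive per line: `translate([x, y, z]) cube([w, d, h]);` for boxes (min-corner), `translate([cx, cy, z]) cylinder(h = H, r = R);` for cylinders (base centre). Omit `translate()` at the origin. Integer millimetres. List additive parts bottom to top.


cube([280, 280, 80]);
translate([40, 40, 80]) cube([200, 200, 70]);
translate([80, 80, 150]) cube([120, 120, 100]);


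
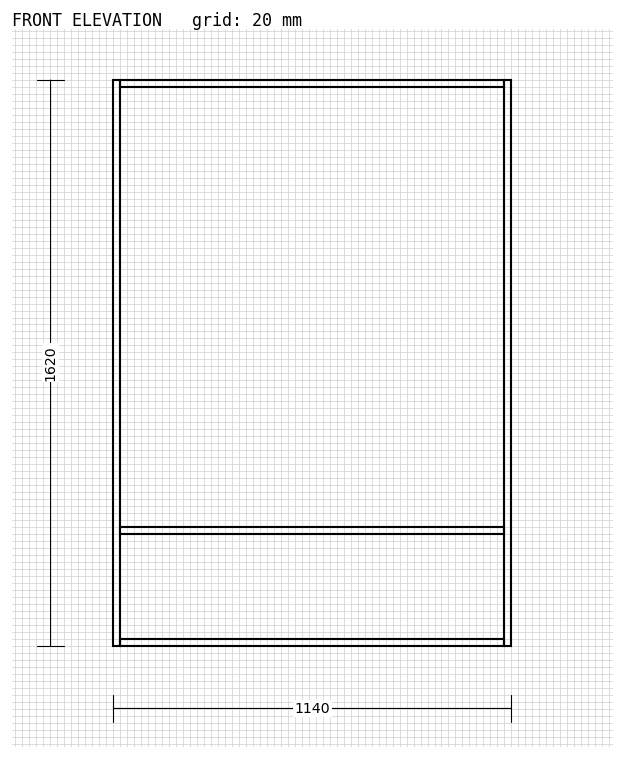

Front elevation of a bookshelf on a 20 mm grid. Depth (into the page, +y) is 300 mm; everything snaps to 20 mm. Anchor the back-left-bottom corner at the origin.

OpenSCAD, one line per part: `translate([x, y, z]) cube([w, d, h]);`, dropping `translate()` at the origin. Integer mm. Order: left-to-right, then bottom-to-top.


cube([20, 300, 1620]);
translate([20, 0, 0]) cube([1100, 300, 20]);
translate([20, 0, 320]) cube([1100, 300, 20]);
translate([20, 0, 1600]) cube([1100, 300, 20]);
translate([1120, 0, 0]) cube([20, 300, 1620]);


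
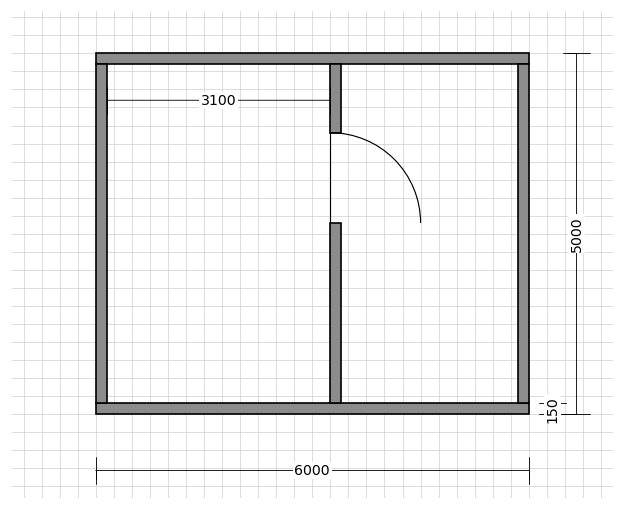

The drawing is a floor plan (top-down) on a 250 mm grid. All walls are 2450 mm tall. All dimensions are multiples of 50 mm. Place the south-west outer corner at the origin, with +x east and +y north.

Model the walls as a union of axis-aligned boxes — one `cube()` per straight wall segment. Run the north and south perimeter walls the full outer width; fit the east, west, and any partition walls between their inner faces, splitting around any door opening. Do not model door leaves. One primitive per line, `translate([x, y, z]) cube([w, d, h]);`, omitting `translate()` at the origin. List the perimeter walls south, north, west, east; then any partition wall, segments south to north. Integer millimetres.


cube([6000, 150, 2450]);
translate([0, 4850, 0]) cube([6000, 150, 2450]);
translate([0, 150, 0]) cube([150, 4700, 2450]);
translate([5850, 150, 0]) cube([150, 4700, 2450]);
translate([3250, 150, 0]) cube([150, 2500, 2450]);
translate([3250, 3900, 0]) cube([150, 950, 2450]);


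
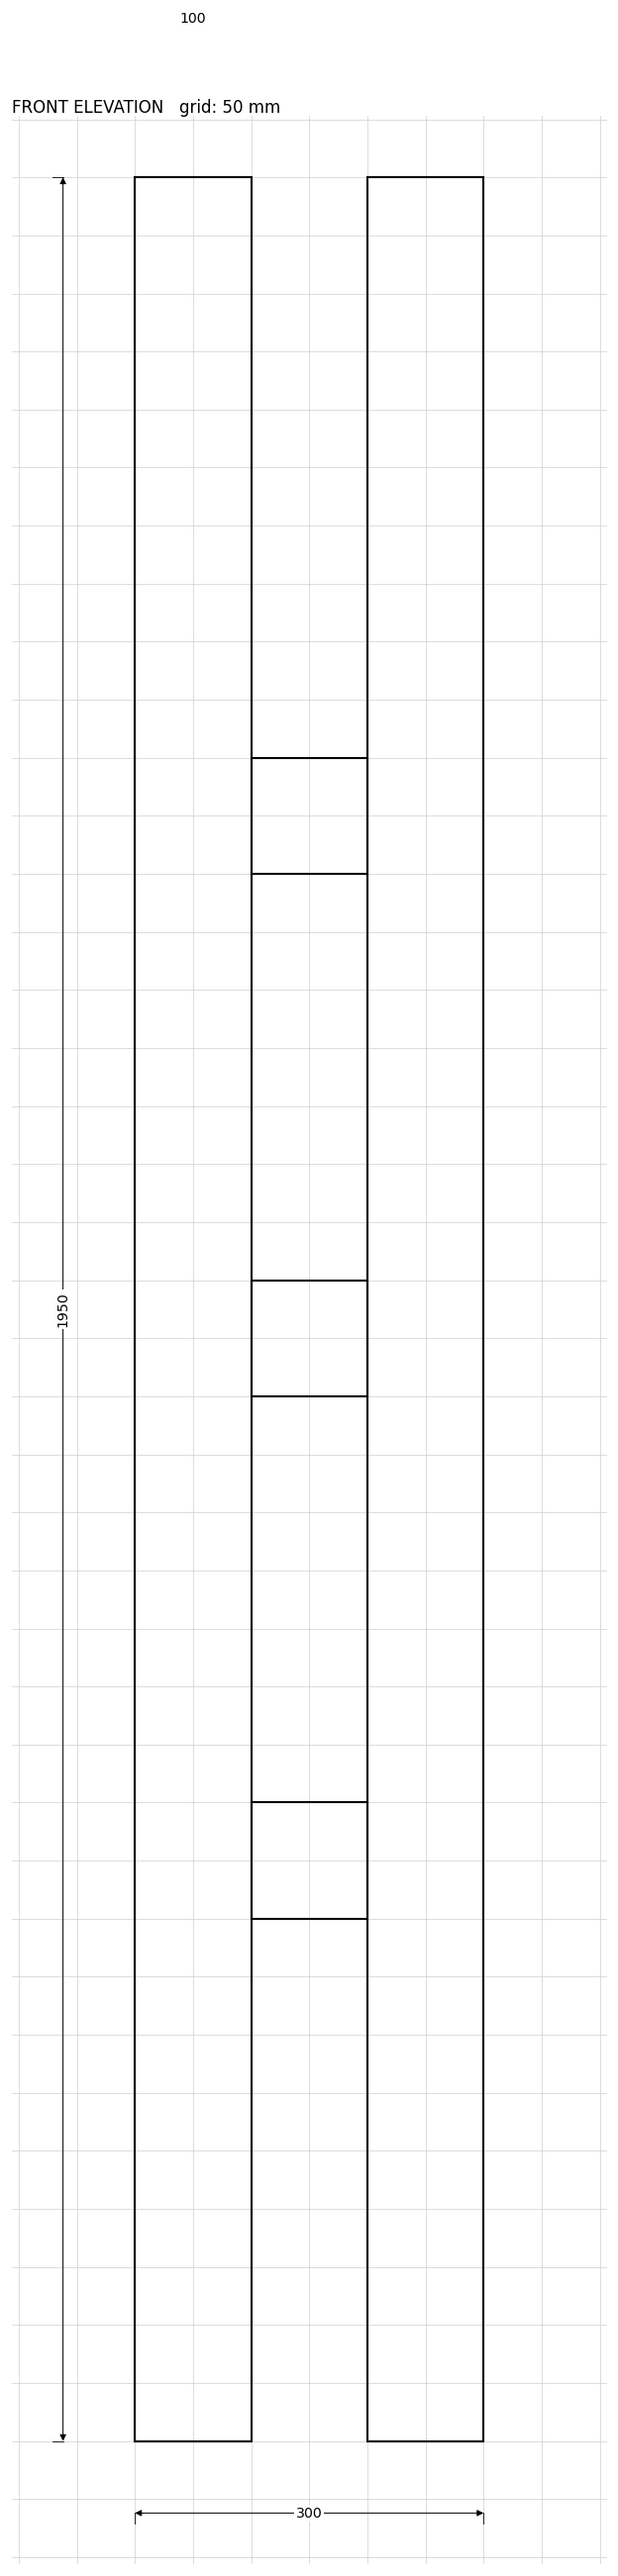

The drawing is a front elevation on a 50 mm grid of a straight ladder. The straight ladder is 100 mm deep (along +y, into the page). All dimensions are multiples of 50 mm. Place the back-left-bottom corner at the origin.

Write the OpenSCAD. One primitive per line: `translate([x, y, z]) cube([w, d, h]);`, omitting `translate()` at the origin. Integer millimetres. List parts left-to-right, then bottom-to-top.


cube([100, 100, 1950]);
translate([100, 0, 450]) cube([100, 100, 100]);
translate([100, 0, 900]) cube([100, 100, 100]);
translate([100, 0, 1350]) cube([100, 100, 100]);
translate([200, 0, 0]) cube([100, 100, 1950]);
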